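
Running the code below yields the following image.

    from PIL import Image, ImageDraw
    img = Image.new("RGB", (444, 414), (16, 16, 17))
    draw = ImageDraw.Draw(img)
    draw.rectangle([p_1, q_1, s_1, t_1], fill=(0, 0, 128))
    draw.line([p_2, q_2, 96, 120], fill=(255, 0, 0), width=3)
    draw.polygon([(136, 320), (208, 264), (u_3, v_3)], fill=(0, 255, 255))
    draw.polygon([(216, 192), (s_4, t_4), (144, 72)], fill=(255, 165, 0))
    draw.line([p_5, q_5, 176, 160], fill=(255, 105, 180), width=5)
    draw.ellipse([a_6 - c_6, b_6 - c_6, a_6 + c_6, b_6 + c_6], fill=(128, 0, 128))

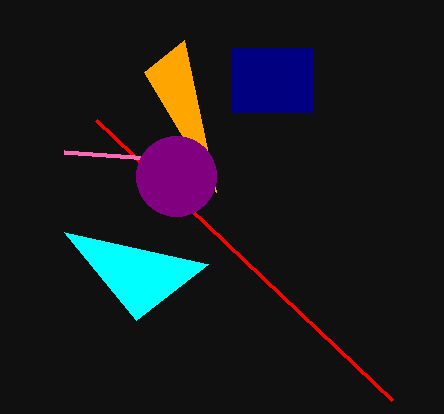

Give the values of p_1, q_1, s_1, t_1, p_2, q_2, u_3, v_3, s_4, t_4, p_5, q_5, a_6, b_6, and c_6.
p_1 = 232, q_1 = 48, s_1 = 312, t_1 = 112, p_2 = 392, q_2 = 400, u_3 = 64, v_3 = 232, s_4 = 184, t_4 = 40, p_5 = 64, q_5 = 152, a_6 = 176, b_6 = 176, c_6 = 40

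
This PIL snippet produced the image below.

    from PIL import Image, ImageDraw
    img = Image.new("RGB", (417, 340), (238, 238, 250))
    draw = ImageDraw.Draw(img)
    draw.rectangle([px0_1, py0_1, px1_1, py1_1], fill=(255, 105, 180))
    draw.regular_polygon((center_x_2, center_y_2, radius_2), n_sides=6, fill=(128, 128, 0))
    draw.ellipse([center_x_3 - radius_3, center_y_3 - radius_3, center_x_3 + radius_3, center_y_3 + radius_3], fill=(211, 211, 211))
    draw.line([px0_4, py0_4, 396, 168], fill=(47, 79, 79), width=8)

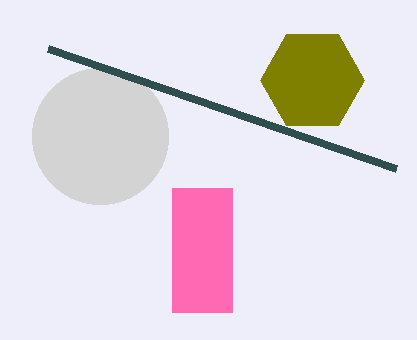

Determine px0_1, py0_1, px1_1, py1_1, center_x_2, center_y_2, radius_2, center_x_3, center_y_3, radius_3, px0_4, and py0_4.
px0_1 = 172, py0_1 = 188, px1_1 = 232, py1_1 = 312, center_x_2 = 312, center_y_2 = 80, radius_2 = 52, center_x_3 = 100, center_y_3 = 136, radius_3 = 68, px0_4 = 48, py0_4 = 48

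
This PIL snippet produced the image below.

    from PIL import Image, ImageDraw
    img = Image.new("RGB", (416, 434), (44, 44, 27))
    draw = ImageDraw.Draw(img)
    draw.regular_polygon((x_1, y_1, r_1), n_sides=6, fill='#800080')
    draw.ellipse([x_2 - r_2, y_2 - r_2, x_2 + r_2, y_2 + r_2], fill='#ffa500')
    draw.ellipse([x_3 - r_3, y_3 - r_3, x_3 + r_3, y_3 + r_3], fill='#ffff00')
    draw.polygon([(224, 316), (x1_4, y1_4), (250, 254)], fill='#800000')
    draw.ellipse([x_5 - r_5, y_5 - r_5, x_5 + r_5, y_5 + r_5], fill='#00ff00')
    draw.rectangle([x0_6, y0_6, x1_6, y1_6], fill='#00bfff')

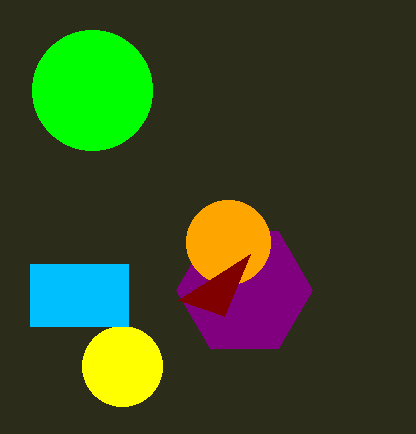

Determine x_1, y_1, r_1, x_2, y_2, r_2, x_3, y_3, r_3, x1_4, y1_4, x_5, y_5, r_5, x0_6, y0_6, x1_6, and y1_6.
x_1 = 244
y_1 = 290
r_1 = 68
x_2 = 228
y_2 = 242
r_2 = 42
x_3 = 122
y_3 = 366
r_3 = 40
x1_4 = 178
y1_4 = 300
x_5 = 92
y_5 = 90
r_5 = 60
x0_6 = 30
y0_6 = 264
x1_6 = 128
y1_6 = 326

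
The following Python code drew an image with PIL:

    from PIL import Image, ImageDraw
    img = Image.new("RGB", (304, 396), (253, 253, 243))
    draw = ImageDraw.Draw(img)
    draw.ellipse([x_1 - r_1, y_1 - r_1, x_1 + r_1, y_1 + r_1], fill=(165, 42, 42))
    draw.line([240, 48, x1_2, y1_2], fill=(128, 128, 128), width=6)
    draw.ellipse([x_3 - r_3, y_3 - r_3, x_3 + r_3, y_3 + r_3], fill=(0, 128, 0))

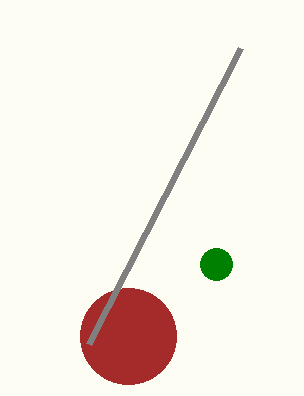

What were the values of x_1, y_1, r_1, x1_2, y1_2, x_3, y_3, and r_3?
x_1 = 128
y_1 = 336
r_1 = 48
x1_2 = 88
y1_2 = 344
x_3 = 216
y_3 = 264
r_3 = 16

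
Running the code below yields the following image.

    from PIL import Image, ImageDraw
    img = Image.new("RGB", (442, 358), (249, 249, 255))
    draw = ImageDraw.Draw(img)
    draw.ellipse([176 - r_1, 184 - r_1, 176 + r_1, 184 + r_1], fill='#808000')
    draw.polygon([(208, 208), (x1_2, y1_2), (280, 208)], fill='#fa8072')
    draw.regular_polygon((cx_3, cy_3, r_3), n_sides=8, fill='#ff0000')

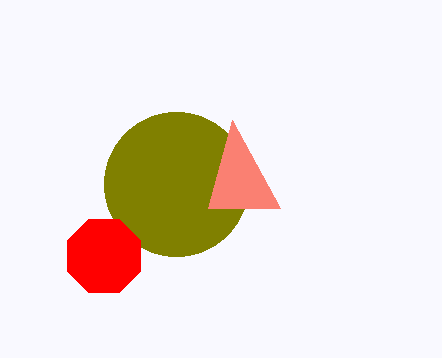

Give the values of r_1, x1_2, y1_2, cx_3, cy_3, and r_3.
r_1 = 72; x1_2 = 232; y1_2 = 120; cx_3 = 104; cy_3 = 256; r_3 = 40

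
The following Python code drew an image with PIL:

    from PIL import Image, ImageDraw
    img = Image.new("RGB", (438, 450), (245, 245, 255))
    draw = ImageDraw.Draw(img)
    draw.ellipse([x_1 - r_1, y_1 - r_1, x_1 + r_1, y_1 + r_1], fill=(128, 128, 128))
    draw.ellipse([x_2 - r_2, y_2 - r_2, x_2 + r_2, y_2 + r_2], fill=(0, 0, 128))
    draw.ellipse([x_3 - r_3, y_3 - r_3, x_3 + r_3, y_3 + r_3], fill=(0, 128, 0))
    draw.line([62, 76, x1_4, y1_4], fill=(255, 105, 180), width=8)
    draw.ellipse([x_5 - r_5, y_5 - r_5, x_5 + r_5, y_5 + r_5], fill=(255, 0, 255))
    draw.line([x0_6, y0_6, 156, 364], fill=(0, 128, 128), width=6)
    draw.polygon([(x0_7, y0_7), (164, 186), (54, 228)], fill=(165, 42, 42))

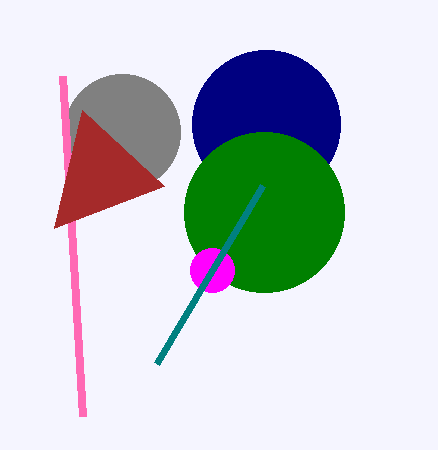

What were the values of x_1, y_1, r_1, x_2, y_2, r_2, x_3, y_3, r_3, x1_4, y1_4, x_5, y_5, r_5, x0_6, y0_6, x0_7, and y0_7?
x_1 = 122, y_1 = 132, r_1 = 58, x_2 = 266, y_2 = 124, r_2 = 74, x_3 = 264, y_3 = 212, r_3 = 80, x1_4 = 82, y1_4 = 416, x_5 = 212, y_5 = 270, r_5 = 22, x0_6 = 262, y0_6 = 186, x0_7 = 82, y0_7 = 110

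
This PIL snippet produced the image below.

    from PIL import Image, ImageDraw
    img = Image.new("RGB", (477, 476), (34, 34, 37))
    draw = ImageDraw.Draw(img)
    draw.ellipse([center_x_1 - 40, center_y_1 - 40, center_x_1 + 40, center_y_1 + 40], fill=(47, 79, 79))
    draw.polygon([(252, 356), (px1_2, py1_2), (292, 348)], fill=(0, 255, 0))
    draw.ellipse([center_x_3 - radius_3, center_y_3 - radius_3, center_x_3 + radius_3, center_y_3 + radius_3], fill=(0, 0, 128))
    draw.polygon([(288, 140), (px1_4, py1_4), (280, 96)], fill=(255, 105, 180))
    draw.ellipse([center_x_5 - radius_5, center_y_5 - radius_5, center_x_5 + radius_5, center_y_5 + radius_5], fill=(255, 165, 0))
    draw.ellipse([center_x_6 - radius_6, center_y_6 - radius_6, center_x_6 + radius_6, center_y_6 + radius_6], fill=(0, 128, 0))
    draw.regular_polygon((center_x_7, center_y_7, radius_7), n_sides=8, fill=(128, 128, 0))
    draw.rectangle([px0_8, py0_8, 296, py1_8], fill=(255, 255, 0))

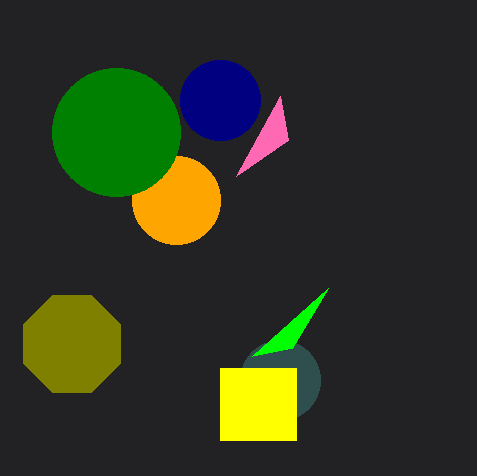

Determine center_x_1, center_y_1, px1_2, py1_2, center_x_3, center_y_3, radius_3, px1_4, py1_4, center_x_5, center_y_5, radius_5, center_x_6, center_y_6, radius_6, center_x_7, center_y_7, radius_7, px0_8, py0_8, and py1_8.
center_x_1 = 280, center_y_1 = 380, px1_2 = 328, py1_2 = 288, center_x_3 = 220, center_y_3 = 100, radius_3 = 40, px1_4 = 236, py1_4 = 176, center_x_5 = 176, center_y_5 = 200, radius_5 = 44, center_x_6 = 116, center_y_6 = 132, radius_6 = 64, center_x_7 = 72, center_y_7 = 344, radius_7 = 52, px0_8 = 220, py0_8 = 368, py1_8 = 440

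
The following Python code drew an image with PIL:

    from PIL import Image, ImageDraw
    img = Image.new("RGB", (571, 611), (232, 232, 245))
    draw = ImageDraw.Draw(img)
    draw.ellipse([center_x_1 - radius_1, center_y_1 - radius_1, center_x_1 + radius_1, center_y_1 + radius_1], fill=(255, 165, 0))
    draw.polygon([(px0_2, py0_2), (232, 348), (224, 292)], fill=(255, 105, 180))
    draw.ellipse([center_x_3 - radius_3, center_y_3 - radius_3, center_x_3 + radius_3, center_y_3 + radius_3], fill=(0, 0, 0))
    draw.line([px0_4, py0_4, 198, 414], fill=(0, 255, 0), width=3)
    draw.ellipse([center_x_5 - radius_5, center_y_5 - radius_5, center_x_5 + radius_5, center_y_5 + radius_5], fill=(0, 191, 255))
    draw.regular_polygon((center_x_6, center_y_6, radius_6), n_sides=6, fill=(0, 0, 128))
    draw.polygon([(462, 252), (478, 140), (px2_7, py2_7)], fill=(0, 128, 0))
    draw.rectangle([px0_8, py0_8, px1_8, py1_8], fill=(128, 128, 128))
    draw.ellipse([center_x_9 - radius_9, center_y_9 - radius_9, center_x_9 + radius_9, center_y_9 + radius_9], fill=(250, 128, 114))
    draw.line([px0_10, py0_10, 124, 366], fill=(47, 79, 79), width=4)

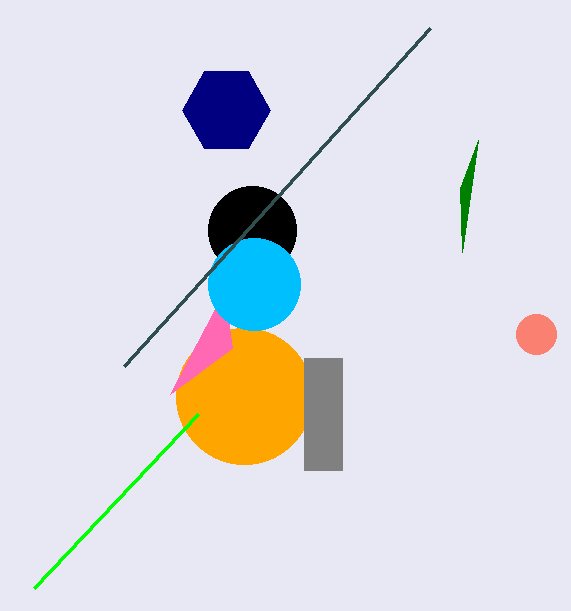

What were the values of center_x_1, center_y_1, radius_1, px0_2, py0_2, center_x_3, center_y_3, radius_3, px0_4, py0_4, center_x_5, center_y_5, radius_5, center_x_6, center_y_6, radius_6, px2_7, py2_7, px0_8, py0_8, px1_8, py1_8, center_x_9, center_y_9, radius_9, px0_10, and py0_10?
center_x_1 = 244, center_y_1 = 396, radius_1 = 68, px0_2 = 170, py0_2 = 394, center_x_3 = 252, center_y_3 = 230, radius_3 = 44, px0_4 = 34, py0_4 = 588, center_x_5 = 254, center_y_5 = 284, radius_5 = 46, center_x_6 = 226, center_y_6 = 110, radius_6 = 44, px2_7 = 460, py2_7 = 188, px0_8 = 304, py0_8 = 358, px1_8 = 342, py1_8 = 470, center_x_9 = 536, center_y_9 = 334, radius_9 = 20, px0_10 = 430, py0_10 = 28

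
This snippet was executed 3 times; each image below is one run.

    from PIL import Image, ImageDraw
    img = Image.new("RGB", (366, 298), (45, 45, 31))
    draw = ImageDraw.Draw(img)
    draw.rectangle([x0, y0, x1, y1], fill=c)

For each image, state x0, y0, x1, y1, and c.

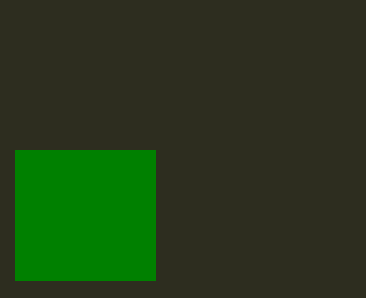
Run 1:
x0 = 15, y0 = 150, x1 = 155, y1 = 280, c = 'green'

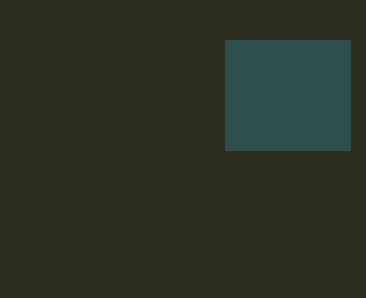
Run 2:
x0 = 225; y0 = 40; x1 = 350; y1 = 150; c = 'darkslategray'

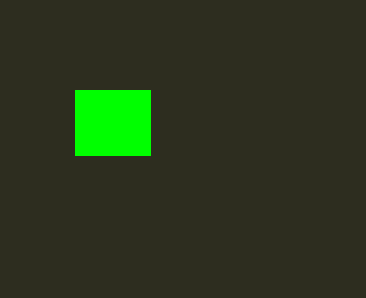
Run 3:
x0 = 75
y0 = 90
x1 = 150
y1 = 155
c = 'lime'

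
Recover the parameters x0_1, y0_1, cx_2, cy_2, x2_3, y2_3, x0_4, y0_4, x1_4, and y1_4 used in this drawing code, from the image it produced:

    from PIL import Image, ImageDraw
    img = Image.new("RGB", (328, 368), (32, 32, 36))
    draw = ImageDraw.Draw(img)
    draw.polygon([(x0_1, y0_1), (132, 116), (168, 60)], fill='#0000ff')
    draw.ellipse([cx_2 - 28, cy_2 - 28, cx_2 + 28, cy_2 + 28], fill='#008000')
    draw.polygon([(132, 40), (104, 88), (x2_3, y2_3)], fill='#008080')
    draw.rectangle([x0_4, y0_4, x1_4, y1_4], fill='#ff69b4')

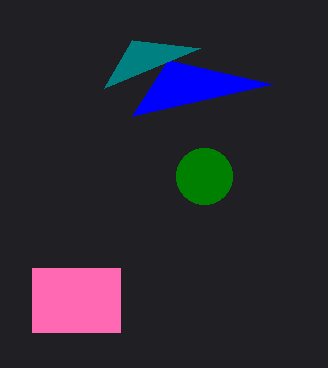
x0_1 = 272; y0_1 = 84; cx_2 = 204; cy_2 = 176; x2_3 = 200; y2_3 = 48; x0_4 = 32; y0_4 = 268; x1_4 = 120; y1_4 = 332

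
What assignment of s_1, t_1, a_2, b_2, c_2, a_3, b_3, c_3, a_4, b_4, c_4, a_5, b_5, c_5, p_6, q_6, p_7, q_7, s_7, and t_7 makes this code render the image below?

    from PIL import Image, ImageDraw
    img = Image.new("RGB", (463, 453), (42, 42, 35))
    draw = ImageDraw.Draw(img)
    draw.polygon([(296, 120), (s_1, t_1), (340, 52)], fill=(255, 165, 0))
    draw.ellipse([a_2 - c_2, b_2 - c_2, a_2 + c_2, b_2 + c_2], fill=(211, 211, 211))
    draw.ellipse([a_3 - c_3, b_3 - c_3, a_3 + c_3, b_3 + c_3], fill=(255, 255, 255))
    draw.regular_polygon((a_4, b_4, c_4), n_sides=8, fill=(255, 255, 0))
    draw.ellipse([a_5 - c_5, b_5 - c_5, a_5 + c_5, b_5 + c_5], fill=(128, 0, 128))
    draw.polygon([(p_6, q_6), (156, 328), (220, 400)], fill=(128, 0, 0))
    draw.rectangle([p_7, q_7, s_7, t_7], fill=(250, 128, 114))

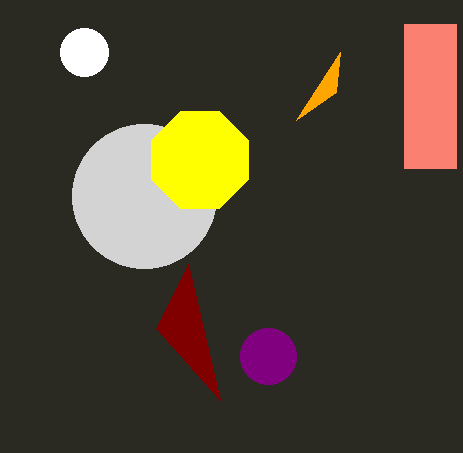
s_1 = 336, t_1 = 92, a_2 = 144, b_2 = 196, c_2 = 72, a_3 = 84, b_3 = 52, c_3 = 24, a_4 = 200, b_4 = 160, c_4 = 52, a_5 = 268, b_5 = 356, c_5 = 28, p_6 = 188, q_6 = 264, p_7 = 404, q_7 = 24, s_7 = 456, t_7 = 168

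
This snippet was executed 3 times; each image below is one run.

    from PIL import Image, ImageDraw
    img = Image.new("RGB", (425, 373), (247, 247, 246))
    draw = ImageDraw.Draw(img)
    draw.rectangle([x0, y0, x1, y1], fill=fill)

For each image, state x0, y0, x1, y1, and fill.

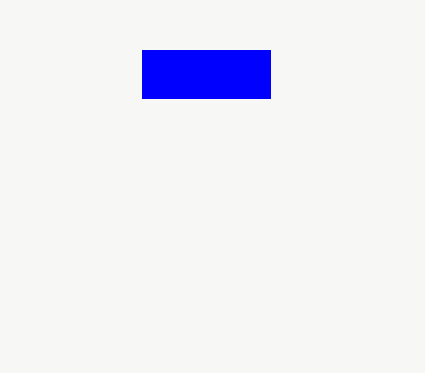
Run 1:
x0 = 142
y0 = 50
x1 = 270
y1 = 98
fill = 'blue'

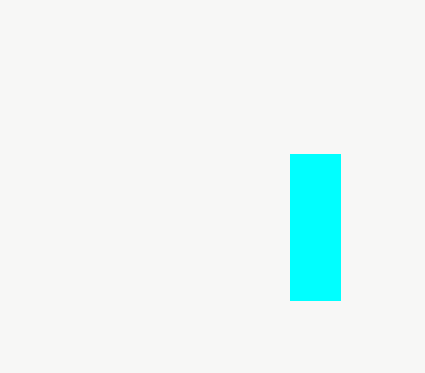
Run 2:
x0 = 290; y0 = 154; x1 = 340; y1 = 300; fill = 'cyan'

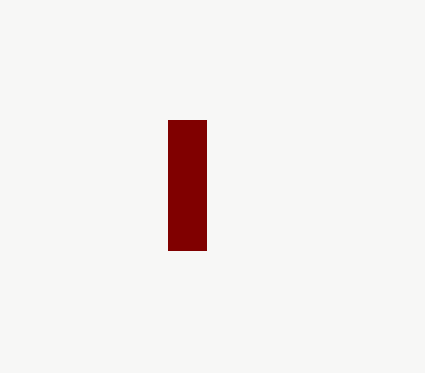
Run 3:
x0 = 168; y0 = 120; x1 = 206; y1 = 250; fill = 'maroon'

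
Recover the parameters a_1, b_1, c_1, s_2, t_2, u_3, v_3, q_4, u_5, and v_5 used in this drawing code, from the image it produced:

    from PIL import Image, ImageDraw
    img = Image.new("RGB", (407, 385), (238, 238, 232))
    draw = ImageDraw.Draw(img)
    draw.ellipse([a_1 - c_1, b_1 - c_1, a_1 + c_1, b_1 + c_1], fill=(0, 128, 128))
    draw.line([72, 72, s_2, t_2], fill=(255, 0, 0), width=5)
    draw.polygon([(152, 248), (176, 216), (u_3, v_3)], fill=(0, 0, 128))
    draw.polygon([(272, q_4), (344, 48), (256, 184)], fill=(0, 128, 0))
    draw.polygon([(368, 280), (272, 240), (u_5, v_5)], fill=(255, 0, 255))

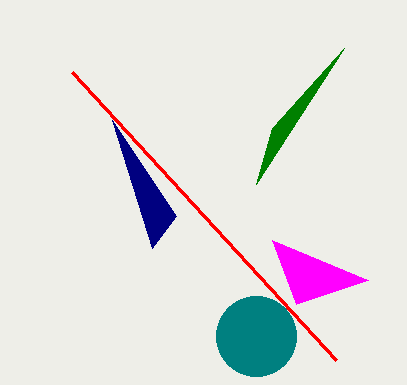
a_1 = 256
b_1 = 336
c_1 = 40
s_2 = 336
t_2 = 360
u_3 = 112
v_3 = 120
q_4 = 128
u_5 = 296
v_5 = 304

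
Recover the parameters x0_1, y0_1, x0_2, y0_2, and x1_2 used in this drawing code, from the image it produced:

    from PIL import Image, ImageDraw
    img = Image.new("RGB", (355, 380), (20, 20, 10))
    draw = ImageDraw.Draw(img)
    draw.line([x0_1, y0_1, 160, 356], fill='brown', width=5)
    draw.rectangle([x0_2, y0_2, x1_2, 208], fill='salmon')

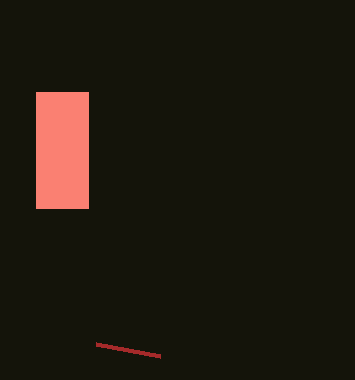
x0_1 = 96
y0_1 = 344
x0_2 = 36
y0_2 = 92
x1_2 = 88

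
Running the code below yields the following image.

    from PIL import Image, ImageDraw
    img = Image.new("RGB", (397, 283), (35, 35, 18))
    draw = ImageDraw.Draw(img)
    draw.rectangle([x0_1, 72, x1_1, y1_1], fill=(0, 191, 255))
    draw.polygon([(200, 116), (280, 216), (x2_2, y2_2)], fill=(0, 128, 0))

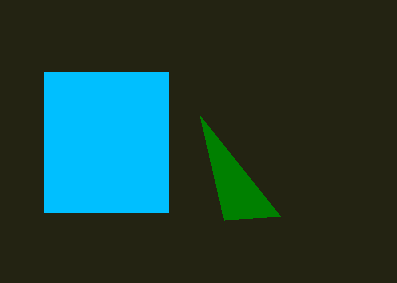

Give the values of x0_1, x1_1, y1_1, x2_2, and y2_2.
x0_1 = 44
x1_1 = 168
y1_1 = 212
x2_2 = 224
y2_2 = 220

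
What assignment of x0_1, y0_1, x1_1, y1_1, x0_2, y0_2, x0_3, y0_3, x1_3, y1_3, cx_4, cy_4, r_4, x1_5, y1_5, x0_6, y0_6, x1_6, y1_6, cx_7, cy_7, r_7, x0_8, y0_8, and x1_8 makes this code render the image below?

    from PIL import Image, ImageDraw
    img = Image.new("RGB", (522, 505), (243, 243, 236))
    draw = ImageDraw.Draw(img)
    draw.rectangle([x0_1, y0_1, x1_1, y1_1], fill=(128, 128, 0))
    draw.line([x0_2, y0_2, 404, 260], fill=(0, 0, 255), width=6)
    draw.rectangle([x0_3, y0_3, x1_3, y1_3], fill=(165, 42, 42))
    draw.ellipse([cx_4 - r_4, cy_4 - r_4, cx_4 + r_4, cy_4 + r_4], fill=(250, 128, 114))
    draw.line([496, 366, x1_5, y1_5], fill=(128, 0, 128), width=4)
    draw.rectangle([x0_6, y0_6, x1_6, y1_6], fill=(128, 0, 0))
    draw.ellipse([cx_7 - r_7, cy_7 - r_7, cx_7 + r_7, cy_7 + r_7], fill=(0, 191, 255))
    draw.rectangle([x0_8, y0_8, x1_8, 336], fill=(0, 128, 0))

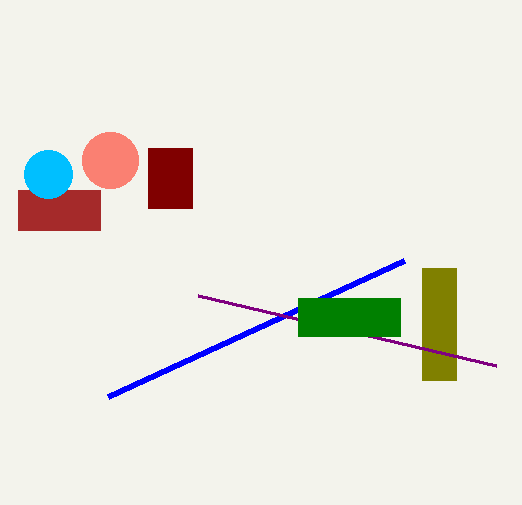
x0_1 = 422
y0_1 = 268
x1_1 = 456
y1_1 = 380
x0_2 = 108
y0_2 = 396
x0_3 = 18
y0_3 = 190
x1_3 = 100
y1_3 = 230
cx_4 = 110
cy_4 = 160
r_4 = 28
x1_5 = 198
y1_5 = 296
x0_6 = 148
y0_6 = 148
x1_6 = 192
y1_6 = 208
cx_7 = 48
cy_7 = 174
r_7 = 24
x0_8 = 298
y0_8 = 298
x1_8 = 400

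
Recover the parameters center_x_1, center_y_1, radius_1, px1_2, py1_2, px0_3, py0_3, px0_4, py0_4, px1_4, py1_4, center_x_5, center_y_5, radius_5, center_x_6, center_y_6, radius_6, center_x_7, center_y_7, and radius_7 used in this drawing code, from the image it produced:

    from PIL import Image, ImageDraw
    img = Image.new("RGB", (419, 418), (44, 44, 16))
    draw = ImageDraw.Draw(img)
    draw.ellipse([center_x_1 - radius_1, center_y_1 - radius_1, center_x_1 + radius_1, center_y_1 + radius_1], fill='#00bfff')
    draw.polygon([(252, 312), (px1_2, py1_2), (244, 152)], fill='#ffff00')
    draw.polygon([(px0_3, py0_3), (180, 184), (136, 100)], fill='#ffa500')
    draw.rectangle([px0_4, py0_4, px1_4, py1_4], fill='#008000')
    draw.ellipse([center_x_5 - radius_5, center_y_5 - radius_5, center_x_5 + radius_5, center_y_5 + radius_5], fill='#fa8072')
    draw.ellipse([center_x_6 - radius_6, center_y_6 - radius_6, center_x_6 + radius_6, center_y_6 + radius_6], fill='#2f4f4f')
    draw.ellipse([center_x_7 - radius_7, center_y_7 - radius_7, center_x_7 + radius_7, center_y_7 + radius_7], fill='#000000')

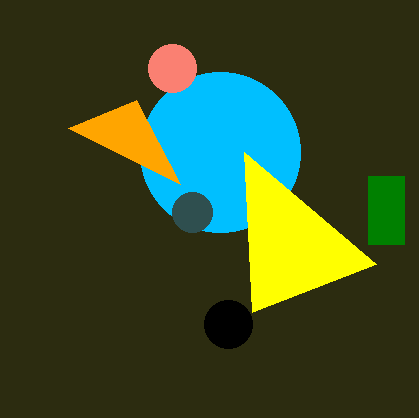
center_x_1 = 220; center_y_1 = 152; radius_1 = 80; px1_2 = 376; py1_2 = 264; px0_3 = 68; py0_3 = 128; px0_4 = 368; py0_4 = 176; px1_4 = 404; py1_4 = 244; center_x_5 = 172; center_y_5 = 68; radius_5 = 24; center_x_6 = 192; center_y_6 = 212; radius_6 = 20; center_x_7 = 228; center_y_7 = 324; radius_7 = 24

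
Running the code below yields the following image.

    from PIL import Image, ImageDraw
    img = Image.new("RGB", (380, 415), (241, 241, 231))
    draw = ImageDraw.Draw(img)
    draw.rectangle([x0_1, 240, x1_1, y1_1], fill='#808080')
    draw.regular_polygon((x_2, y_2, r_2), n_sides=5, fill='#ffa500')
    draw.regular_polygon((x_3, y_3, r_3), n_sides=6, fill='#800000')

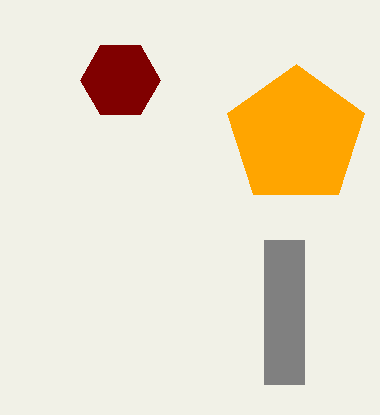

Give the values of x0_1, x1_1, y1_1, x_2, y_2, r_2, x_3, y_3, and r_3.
x0_1 = 264; x1_1 = 304; y1_1 = 384; x_2 = 296; y_2 = 136; r_2 = 72; x_3 = 120; y_3 = 80; r_3 = 40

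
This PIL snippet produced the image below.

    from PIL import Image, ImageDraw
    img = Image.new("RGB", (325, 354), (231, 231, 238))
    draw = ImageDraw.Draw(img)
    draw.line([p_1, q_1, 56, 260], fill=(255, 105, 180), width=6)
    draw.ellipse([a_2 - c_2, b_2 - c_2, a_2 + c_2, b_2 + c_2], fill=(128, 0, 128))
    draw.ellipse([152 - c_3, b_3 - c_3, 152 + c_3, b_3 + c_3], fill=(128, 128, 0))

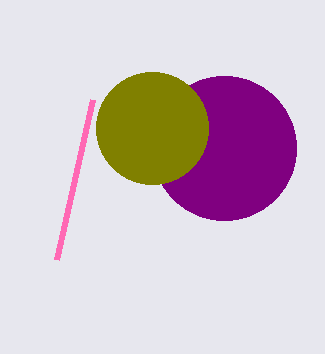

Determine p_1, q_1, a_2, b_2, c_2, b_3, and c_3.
p_1 = 92, q_1 = 100, a_2 = 224, b_2 = 148, c_2 = 72, b_3 = 128, c_3 = 56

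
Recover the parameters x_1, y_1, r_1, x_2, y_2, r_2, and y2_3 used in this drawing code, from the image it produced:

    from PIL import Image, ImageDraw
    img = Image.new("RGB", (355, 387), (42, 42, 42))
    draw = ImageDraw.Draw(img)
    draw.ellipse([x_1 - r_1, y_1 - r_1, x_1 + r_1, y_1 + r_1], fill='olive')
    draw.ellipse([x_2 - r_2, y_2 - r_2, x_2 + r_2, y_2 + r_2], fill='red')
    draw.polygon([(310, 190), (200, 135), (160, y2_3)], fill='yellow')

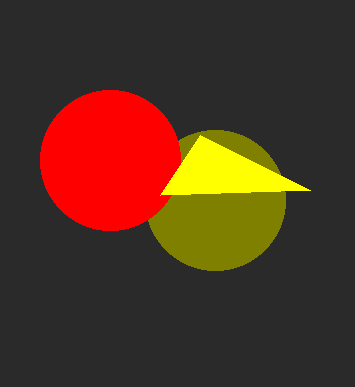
x_1 = 215, y_1 = 200, r_1 = 70, x_2 = 110, y_2 = 160, r_2 = 70, y2_3 = 195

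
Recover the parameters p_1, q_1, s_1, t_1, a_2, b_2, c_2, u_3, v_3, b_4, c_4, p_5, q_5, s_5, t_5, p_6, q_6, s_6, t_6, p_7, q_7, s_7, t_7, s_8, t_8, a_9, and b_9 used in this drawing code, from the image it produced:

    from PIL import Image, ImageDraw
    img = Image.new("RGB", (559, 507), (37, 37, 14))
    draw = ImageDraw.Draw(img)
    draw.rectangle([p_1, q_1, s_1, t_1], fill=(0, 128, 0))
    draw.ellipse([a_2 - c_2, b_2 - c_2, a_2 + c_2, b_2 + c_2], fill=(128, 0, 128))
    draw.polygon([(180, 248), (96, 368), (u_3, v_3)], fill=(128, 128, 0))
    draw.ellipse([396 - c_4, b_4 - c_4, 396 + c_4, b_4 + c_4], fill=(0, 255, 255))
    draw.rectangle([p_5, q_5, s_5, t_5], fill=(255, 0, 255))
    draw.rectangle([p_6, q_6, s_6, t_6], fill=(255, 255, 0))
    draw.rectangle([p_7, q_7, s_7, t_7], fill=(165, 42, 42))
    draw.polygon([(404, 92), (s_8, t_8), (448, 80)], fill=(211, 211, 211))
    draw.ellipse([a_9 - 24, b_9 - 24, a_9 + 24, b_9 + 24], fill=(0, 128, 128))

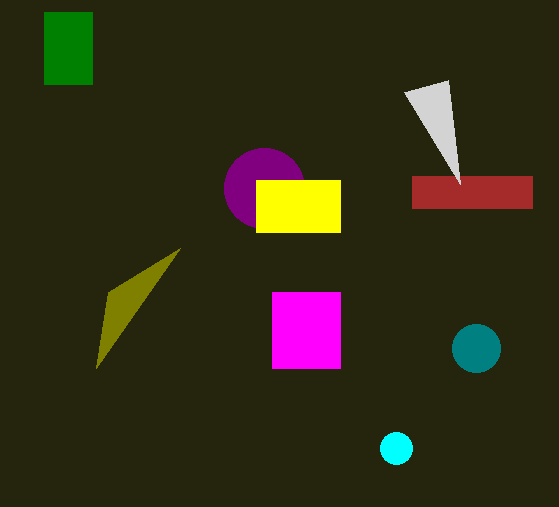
p_1 = 44; q_1 = 12; s_1 = 92; t_1 = 84; a_2 = 264; b_2 = 188; c_2 = 40; u_3 = 108; v_3 = 292; b_4 = 448; c_4 = 16; p_5 = 272; q_5 = 292; s_5 = 340; t_5 = 368; p_6 = 256; q_6 = 180; s_6 = 340; t_6 = 232; p_7 = 412; q_7 = 176; s_7 = 532; t_7 = 208; s_8 = 460; t_8 = 184; a_9 = 476; b_9 = 348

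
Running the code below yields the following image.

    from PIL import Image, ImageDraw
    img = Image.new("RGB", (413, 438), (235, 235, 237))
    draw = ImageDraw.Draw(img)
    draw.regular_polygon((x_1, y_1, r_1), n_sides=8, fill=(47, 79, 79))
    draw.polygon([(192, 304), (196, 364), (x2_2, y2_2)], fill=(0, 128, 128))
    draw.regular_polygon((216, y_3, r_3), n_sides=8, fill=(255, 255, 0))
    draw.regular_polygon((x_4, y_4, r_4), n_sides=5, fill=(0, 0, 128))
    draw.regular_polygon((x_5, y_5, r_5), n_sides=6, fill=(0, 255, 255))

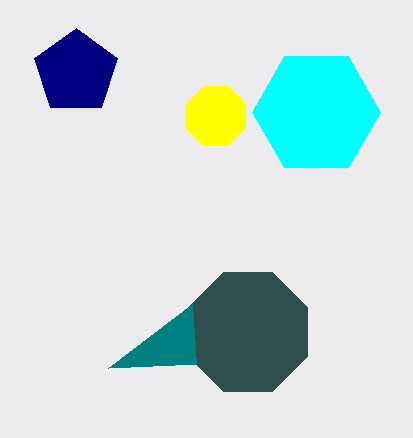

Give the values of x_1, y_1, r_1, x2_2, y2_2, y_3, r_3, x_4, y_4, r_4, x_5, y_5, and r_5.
x_1 = 248, y_1 = 332, r_1 = 64, x2_2 = 108, y2_2 = 368, y_3 = 116, r_3 = 32, x_4 = 76, y_4 = 72, r_4 = 44, x_5 = 316, y_5 = 112, r_5 = 64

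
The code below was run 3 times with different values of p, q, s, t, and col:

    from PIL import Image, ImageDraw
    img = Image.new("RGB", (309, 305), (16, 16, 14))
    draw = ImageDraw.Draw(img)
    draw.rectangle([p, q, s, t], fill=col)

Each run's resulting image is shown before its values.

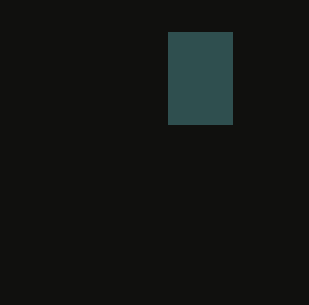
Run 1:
p = 168
q = 32
s = 232
t = 124
col = 'darkslategray'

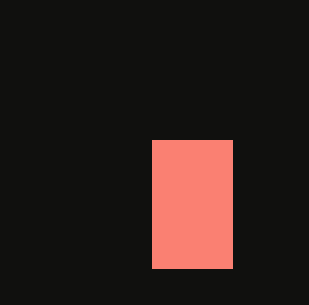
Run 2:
p = 152; q = 140; s = 232; t = 268; col = 'salmon'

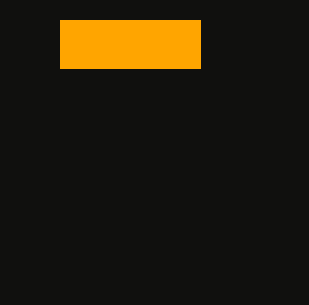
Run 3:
p = 60, q = 20, s = 200, t = 68, col = 'orange'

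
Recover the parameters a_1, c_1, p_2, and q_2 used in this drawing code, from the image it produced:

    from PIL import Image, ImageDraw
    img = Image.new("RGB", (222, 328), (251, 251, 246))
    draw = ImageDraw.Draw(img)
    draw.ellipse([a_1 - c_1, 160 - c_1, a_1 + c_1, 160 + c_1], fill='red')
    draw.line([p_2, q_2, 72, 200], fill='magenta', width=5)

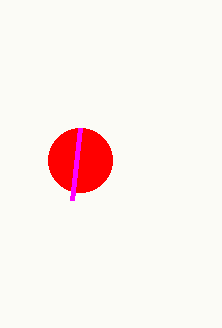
a_1 = 80; c_1 = 32; p_2 = 80; q_2 = 128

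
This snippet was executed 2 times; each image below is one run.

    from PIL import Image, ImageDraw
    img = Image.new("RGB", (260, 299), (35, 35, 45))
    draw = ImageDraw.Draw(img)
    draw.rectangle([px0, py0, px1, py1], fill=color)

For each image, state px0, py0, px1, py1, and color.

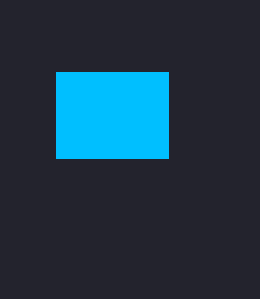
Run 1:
px0 = 56; py0 = 72; px1 = 168; py1 = 158; color = 'deepskyblue'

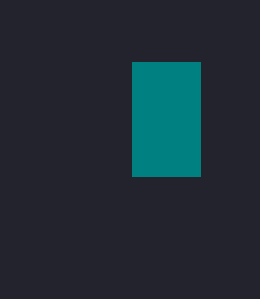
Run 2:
px0 = 132
py0 = 62
px1 = 200
py1 = 176
color = 'teal'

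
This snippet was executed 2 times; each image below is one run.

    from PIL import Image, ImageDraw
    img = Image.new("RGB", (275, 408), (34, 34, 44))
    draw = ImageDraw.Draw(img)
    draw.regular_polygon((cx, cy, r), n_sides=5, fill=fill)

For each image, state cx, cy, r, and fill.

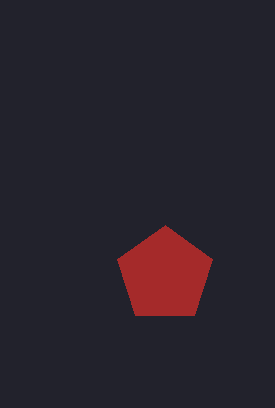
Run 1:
cx = 165; cy = 275; r = 50; fill = 'brown'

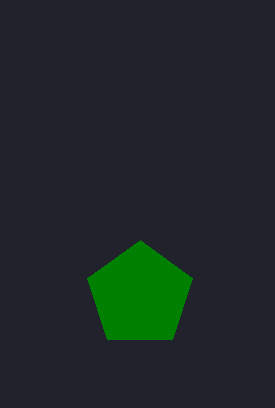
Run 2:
cx = 140, cy = 295, r = 55, fill = 'green'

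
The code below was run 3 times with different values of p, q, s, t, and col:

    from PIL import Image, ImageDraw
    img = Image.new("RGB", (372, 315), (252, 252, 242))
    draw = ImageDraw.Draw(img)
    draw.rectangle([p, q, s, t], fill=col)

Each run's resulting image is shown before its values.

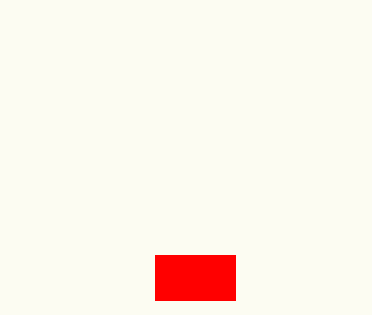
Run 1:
p = 155
q = 255
s = 235
t = 300
col = 'red'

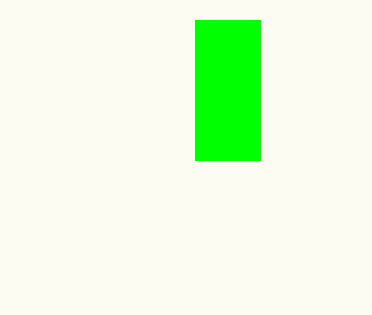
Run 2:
p = 195; q = 20; s = 260; t = 160; col = 'lime'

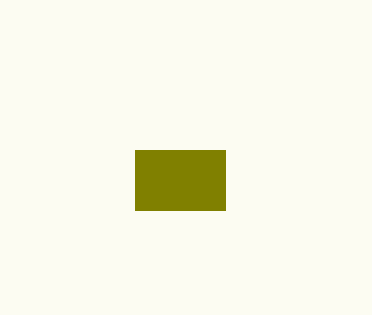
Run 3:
p = 135, q = 150, s = 225, t = 210, col = 'olive'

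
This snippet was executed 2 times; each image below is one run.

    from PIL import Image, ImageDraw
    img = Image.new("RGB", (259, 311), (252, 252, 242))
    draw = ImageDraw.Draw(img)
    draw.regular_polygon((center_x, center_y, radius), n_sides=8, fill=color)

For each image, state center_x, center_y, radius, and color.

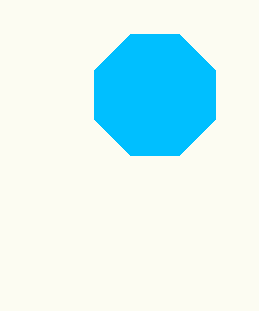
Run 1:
center_x = 155
center_y = 95
radius = 65
color = 'deepskyblue'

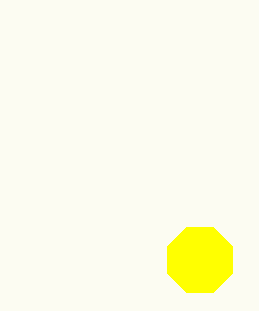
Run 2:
center_x = 200
center_y = 260
radius = 35
color = 'yellow'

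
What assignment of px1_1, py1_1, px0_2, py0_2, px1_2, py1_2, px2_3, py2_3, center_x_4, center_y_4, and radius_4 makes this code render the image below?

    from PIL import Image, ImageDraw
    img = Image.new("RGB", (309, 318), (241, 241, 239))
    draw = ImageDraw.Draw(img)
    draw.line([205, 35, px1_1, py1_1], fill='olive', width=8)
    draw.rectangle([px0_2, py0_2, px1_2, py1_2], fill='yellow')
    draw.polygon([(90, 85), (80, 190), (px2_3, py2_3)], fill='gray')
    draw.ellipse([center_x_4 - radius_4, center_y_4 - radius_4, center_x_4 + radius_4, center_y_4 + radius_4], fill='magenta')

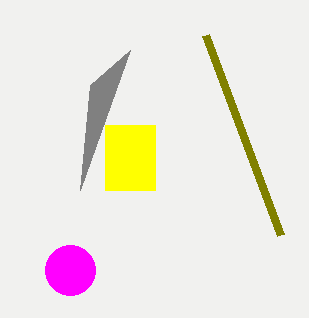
px1_1 = 280
py1_1 = 235
px0_2 = 105
py0_2 = 125
px1_2 = 155
py1_2 = 190
px2_3 = 130
py2_3 = 50
center_x_4 = 70
center_y_4 = 270
radius_4 = 25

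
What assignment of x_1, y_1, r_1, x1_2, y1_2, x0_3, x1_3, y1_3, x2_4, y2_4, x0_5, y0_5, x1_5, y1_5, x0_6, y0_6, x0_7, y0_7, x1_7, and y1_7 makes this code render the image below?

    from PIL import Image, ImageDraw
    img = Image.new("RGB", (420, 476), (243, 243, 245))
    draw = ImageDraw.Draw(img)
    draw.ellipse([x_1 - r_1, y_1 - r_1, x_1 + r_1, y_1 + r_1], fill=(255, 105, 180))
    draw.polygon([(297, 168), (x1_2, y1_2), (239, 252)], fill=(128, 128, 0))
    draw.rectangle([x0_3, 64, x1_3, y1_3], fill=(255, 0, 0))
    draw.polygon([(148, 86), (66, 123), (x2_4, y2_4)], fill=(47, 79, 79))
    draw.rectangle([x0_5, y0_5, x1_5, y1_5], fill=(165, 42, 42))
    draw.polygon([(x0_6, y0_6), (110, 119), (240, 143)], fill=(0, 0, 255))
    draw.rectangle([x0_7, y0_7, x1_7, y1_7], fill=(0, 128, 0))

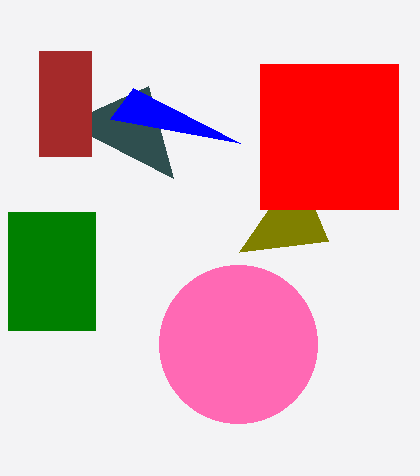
x_1 = 238, y_1 = 344, r_1 = 79, x1_2 = 328, y1_2 = 241, x0_3 = 260, x1_3 = 398, y1_3 = 209, x2_4 = 173, y2_4 = 178, x0_5 = 39, y0_5 = 51, x1_5 = 91, y1_5 = 156, x0_6 = 133, y0_6 = 88, x0_7 = 8, y0_7 = 212, x1_7 = 95, y1_7 = 330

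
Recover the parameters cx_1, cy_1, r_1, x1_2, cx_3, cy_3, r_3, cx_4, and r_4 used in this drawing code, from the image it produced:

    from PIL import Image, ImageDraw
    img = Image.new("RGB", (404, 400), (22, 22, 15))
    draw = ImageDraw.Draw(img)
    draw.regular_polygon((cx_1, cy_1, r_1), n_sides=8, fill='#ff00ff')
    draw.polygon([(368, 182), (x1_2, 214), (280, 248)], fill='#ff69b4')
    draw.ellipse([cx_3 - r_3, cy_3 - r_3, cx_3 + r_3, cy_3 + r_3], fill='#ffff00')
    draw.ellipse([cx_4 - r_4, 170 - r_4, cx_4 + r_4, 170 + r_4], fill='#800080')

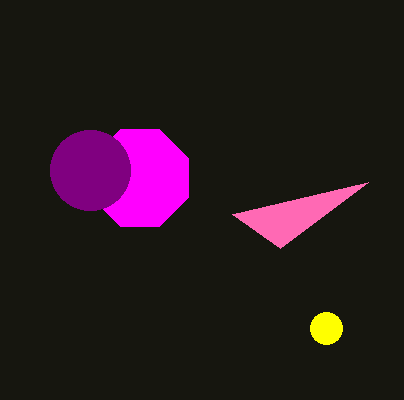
cx_1 = 140, cy_1 = 178, r_1 = 52, x1_2 = 232, cx_3 = 326, cy_3 = 328, r_3 = 16, cx_4 = 90, r_4 = 40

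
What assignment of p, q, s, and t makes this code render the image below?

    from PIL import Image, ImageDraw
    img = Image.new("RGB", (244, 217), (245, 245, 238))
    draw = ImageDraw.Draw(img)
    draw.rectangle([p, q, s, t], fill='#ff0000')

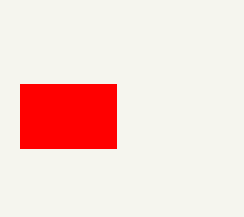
p = 20
q = 84
s = 116
t = 148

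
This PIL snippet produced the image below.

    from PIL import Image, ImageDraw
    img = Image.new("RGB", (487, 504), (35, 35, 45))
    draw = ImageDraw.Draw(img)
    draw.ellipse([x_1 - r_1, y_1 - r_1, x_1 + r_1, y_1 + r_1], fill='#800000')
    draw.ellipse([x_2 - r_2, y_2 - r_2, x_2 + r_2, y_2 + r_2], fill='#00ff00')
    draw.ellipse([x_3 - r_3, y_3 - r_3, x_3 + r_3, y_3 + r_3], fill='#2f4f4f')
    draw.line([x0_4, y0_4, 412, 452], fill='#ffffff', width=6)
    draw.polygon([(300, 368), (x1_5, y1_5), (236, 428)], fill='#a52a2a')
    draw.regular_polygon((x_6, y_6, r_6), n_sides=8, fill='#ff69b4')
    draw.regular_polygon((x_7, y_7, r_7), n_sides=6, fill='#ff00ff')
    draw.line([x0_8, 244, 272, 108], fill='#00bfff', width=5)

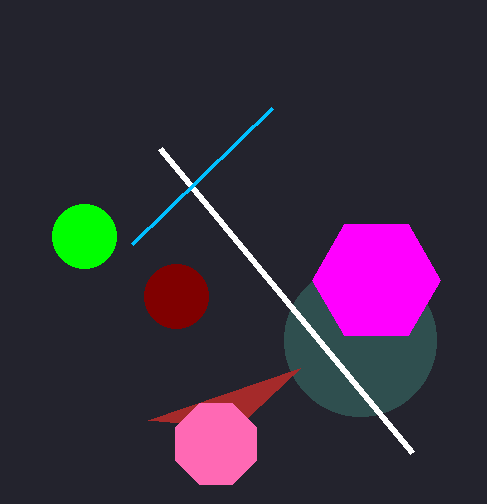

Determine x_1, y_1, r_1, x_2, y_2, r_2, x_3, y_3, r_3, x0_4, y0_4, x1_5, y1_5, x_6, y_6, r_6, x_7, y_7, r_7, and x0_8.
x_1 = 176; y_1 = 296; r_1 = 32; x_2 = 84; y_2 = 236; r_2 = 32; x_3 = 360; y_3 = 340; r_3 = 76; x0_4 = 160; y0_4 = 148; x1_5 = 148; y1_5 = 420; x_6 = 216; y_6 = 444; r_6 = 44; x_7 = 376; y_7 = 280; r_7 = 64; x0_8 = 132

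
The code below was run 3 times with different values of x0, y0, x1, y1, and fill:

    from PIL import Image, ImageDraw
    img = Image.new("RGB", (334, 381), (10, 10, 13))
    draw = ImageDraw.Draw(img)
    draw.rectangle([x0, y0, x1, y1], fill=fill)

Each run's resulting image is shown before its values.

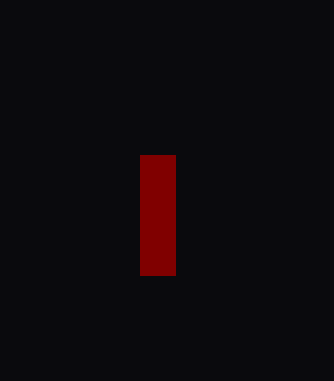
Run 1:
x0 = 140, y0 = 155, x1 = 175, y1 = 275, fill = 'maroon'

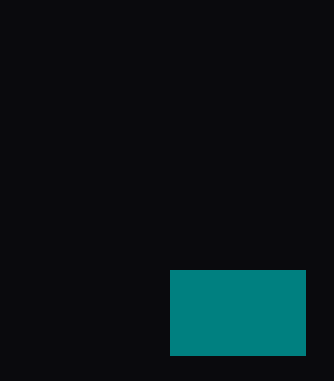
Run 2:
x0 = 170
y0 = 270
x1 = 305
y1 = 355
fill = 'teal'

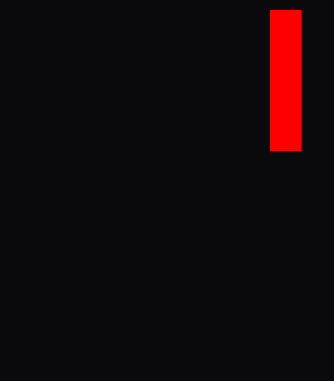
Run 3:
x0 = 270; y0 = 10; x1 = 300; y1 = 150; fill = 'red'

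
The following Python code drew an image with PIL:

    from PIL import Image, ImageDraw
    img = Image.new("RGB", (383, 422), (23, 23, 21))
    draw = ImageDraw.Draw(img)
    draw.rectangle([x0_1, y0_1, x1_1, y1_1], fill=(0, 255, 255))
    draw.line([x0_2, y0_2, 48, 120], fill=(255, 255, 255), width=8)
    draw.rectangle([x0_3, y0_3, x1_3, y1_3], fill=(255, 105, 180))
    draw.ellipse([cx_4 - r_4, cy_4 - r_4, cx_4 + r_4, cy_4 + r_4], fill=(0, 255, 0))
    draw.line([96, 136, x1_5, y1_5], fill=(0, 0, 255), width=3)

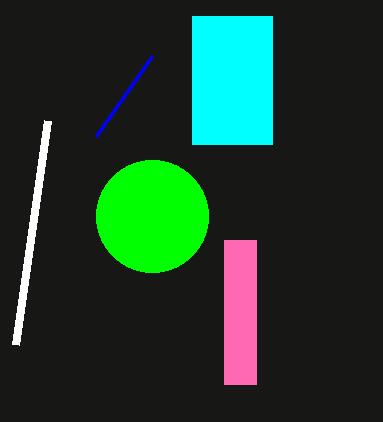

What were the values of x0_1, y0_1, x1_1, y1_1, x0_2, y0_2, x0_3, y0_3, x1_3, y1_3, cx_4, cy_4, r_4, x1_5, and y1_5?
x0_1 = 192
y0_1 = 16
x1_1 = 272
y1_1 = 144
x0_2 = 16
y0_2 = 344
x0_3 = 224
y0_3 = 240
x1_3 = 256
y1_3 = 384
cx_4 = 152
cy_4 = 216
r_4 = 56
x1_5 = 152
y1_5 = 56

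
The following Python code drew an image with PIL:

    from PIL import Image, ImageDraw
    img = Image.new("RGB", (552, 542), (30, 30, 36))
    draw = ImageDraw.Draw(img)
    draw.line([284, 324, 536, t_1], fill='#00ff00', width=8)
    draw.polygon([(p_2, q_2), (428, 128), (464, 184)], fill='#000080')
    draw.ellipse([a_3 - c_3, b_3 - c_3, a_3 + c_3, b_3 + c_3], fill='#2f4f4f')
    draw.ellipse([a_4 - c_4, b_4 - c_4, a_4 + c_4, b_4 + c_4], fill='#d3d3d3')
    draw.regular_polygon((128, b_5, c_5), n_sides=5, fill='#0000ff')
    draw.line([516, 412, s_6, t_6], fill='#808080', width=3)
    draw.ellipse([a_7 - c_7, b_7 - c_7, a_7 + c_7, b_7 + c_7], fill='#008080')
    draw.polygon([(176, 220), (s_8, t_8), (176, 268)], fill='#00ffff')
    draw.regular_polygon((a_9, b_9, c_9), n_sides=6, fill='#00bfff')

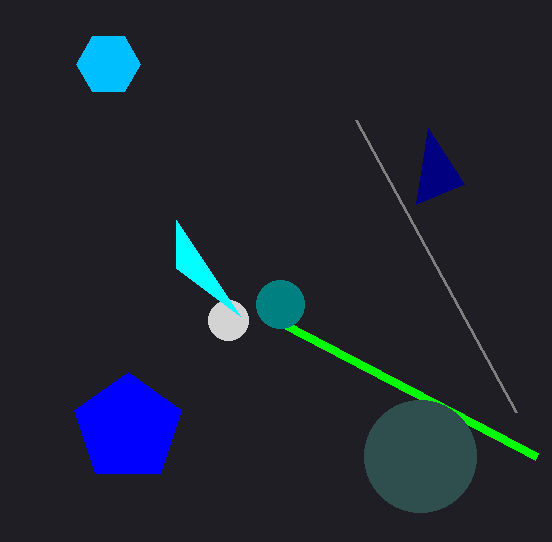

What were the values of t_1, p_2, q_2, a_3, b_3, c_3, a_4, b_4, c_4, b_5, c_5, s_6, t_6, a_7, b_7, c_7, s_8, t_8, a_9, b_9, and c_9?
t_1 = 456
p_2 = 416
q_2 = 204
a_3 = 420
b_3 = 456
c_3 = 56
a_4 = 228
b_4 = 320
c_4 = 20
b_5 = 428
c_5 = 56
s_6 = 356
t_6 = 120
a_7 = 280
b_7 = 304
c_7 = 24
s_8 = 240
t_8 = 316
a_9 = 108
b_9 = 64
c_9 = 32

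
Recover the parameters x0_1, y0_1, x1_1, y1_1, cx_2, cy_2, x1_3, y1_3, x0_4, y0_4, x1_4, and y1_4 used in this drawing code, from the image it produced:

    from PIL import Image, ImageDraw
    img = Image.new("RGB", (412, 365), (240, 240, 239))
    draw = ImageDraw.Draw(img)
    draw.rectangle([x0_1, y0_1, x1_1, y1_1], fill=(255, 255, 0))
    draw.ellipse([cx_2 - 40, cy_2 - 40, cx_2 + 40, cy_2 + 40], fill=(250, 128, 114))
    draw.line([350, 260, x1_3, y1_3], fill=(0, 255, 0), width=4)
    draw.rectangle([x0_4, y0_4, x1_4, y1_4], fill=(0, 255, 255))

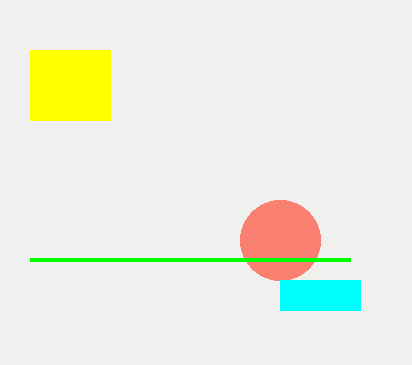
x0_1 = 30; y0_1 = 50; x1_1 = 110; y1_1 = 120; cx_2 = 280; cy_2 = 240; x1_3 = 30; y1_3 = 260; x0_4 = 280; y0_4 = 280; x1_4 = 360; y1_4 = 310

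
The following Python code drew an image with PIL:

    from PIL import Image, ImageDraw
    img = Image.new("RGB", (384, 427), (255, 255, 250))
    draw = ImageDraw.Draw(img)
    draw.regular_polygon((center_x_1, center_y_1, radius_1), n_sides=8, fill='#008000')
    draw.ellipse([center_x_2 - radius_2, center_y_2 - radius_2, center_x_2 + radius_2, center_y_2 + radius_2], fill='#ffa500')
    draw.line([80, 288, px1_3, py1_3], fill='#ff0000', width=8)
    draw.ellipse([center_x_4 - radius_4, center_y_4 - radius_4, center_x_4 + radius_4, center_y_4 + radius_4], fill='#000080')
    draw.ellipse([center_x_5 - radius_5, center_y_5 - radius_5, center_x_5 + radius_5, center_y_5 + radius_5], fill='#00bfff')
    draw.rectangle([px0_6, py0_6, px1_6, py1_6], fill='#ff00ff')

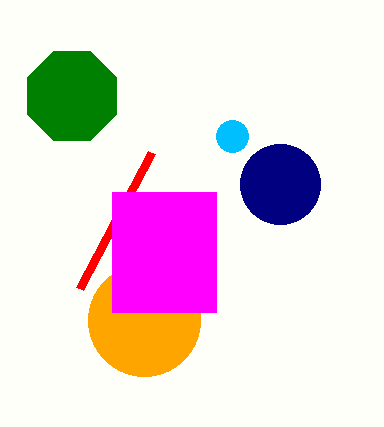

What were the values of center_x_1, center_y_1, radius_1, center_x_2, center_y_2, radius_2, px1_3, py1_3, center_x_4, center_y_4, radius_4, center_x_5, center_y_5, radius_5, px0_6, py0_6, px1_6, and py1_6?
center_x_1 = 72, center_y_1 = 96, radius_1 = 48, center_x_2 = 144, center_y_2 = 320, radius_2 = 56, px1_3 = 152, py1_3 = 152, center_x_4 = 280, center_y_4 = 184, radius_4 = 40, center_x_5 = 232, center_y_5 = 136, radius_5 = 16, px0_6 = 112, py0_6 = 192, px1_6 = 216, py1_6 = 312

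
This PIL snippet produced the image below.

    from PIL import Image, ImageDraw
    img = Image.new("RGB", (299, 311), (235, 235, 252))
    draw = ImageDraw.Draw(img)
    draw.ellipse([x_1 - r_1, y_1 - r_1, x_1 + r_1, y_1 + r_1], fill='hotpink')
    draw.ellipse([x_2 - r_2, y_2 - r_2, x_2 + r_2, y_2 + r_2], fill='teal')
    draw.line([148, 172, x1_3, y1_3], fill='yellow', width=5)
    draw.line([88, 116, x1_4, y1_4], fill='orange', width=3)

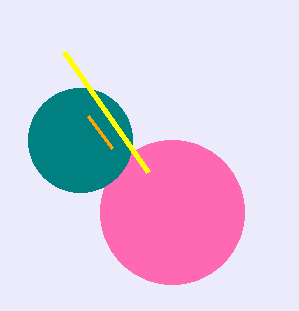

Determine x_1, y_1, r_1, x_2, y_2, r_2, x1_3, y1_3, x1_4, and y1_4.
x_1 = 172; y_1 = 212; r_1 = 72; x_2 = 80; y_2 = 140; r_2 = 52; x1_3 = 64; y1_3 = 52; x1_4 = 112; y1_4 = 148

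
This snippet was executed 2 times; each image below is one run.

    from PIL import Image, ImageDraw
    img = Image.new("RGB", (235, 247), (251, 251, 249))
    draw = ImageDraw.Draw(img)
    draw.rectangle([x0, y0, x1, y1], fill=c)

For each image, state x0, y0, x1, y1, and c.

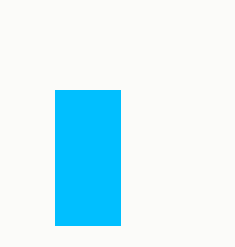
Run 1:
x0 = 55, y0 = 90, x1 = 120, y1 = 225, c = 'deepskyblue'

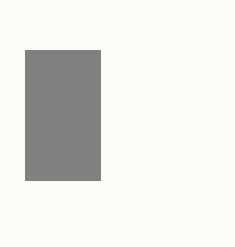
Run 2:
x0 = 25, y0 = 50, x1 = 100, y1 = 180, c = 'gray'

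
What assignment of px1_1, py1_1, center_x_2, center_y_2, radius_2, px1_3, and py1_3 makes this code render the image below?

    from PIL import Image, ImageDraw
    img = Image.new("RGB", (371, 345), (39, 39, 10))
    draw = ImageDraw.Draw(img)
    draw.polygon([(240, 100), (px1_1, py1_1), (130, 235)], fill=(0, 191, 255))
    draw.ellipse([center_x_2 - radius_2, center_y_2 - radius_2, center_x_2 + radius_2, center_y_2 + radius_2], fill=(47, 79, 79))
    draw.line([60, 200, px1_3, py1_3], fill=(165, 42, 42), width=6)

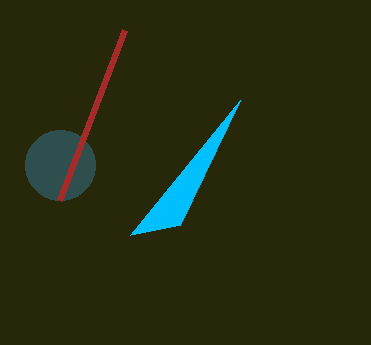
px1_1 = 180, py1_1 = 225, center_x_2 = 60, center_y_2 = 165, radius_2 = 35, px1_3 = 125, py1_3 = 30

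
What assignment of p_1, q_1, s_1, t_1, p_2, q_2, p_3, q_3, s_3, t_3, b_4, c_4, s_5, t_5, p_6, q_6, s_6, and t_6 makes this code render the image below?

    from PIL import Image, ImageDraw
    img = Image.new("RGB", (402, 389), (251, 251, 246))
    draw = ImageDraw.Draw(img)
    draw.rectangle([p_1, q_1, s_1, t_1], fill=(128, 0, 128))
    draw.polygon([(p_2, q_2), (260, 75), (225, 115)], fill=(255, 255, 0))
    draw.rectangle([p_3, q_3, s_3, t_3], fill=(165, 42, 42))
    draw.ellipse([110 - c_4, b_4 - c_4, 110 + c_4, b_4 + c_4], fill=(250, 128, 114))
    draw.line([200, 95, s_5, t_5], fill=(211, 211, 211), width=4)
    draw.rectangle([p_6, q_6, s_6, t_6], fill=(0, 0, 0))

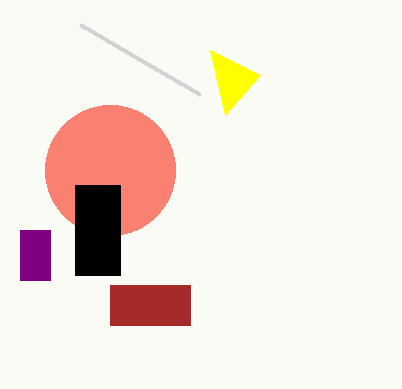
p_1 = 20, q_1 = 230, s_1 = 50, t_1 = 280, p_2 = 210, q_2 = 50, p_3 = 110, q_3 = 285, s_3 = 190, t_3 = 325, b_4 = 170, c_4 = 65, s_5 = 80, t_5 = 25, p_6 = 75, q_6 = 185, s_6 = 120, t_6 = 275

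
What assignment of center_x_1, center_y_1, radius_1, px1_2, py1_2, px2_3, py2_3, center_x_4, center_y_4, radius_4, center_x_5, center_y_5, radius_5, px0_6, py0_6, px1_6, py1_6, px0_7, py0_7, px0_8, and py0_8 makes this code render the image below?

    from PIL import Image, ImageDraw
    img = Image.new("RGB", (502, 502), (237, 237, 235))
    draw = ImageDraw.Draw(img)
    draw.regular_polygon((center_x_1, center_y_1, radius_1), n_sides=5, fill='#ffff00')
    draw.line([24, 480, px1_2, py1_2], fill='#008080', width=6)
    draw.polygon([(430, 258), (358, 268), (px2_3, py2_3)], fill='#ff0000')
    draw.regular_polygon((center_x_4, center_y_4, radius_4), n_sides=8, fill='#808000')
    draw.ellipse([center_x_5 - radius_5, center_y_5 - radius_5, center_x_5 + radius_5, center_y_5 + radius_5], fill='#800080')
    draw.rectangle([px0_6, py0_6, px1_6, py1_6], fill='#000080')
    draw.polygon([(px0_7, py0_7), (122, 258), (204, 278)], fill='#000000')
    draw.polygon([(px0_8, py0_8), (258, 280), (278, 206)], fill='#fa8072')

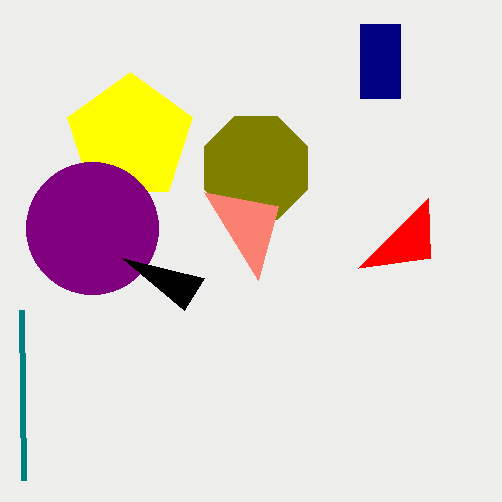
center_x_1 = 130
center_y_1 = 138
radius_1 = 66
px1_2 = 22
py1_2 = 310
px2_3 = 428
py2_3 = 198
center_x_4 = 256
center_y_4 = 168
radius_4 = 56
center_x_5 = 92
center_y_5 = 228
radius_5 = 66
px0_6 = 360
py0_6 = 24
px1_6 = 400
py1_6 = 98
px0_7 = 184
py0_7 = 310
px0_8 = 204
py0_8 = 192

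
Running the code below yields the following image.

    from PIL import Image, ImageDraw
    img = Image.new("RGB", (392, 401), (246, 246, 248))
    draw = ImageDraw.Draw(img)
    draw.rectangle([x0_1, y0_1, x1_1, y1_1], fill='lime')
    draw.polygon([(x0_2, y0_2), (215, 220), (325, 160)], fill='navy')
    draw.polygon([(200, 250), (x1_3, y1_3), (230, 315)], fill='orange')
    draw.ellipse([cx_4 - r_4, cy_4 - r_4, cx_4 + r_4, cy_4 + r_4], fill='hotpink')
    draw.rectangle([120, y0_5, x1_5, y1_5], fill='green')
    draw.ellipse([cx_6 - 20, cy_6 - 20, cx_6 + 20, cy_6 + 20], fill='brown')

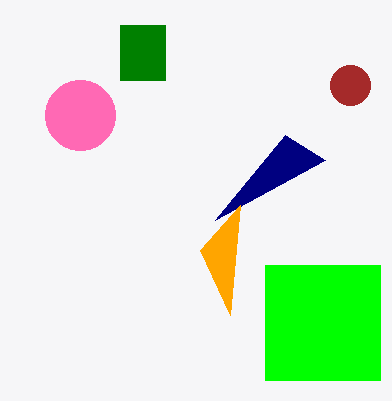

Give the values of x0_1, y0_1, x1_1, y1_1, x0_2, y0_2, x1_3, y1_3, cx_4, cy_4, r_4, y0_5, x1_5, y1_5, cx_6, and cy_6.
x0_1 = 265, y0_1 = 265, x1_1 = 380, y1_1 = 380, x0_2 = 285, y0_2 = 135, x1_3 = 240, y1_3 = 205, cx_4 = 80, cy_4 = 115, r_4 = 35, y0_5 = 25, x1_5 = 165, y1_5 = 80, cx_6 = 350, cy_6 = 85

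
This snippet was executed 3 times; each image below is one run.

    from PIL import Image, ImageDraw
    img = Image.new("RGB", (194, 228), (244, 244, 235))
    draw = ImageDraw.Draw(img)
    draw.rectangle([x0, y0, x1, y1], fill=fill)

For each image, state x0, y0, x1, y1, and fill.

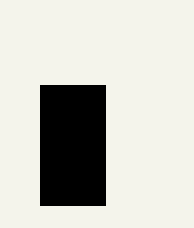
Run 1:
x0 = 40, y0 = 85, x1 = 105, y1 = 205, fill = 'black'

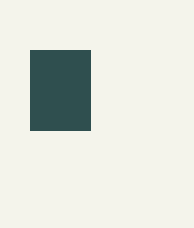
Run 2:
x0 = 30, y0 = 50, x1 = 90, y1 = 130, fill = 'darkslategray'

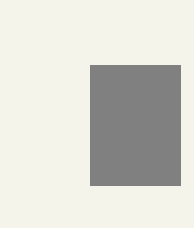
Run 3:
x0 = 90
y0 = 65
x1 = 180
y1 = 185
fill = 'gray'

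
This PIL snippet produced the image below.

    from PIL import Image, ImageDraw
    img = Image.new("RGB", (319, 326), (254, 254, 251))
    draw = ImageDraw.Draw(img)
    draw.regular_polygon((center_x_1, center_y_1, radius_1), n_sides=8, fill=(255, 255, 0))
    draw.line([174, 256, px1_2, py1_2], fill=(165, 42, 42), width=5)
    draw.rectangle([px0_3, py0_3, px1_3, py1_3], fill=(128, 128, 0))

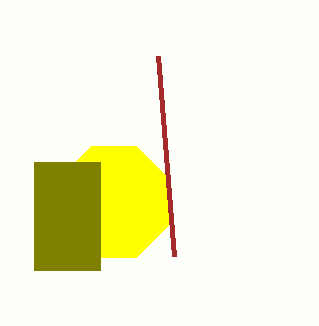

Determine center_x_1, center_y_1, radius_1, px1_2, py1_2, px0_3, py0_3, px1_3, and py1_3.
center_x_1 = 114, center_y_1 = 202, radius_1 = 60, px1_2 = 158, py1_2 = 56, px0_3 = 34, py0_3 = 162, px1_3 = 100, py1_3 = 270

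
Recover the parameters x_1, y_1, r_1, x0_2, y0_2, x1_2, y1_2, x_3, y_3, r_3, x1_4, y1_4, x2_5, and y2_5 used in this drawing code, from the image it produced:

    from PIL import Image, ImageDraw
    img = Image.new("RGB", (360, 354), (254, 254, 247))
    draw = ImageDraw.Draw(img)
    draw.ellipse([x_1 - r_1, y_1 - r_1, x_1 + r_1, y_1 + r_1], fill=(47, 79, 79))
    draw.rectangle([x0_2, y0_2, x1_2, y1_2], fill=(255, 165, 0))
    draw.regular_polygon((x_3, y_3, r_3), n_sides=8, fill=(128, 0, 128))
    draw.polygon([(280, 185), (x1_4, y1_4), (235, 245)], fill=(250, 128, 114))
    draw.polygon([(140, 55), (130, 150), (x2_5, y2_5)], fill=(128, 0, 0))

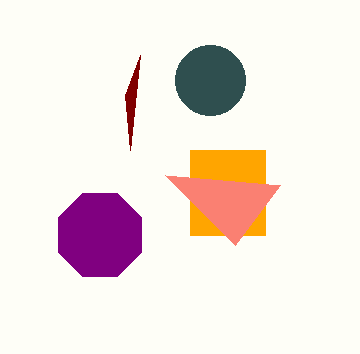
x_1 = 210; y_1 = 80; r_1 = 35; x0_2 = 190; y0_2 = 150; x1_2 = 265; y1_2 = 235; x_3 = 100; y_3 = 235; r_3 = 45; x1_4 = 165; y1_4 = 175; x2_5 = 125; y2_5 = 95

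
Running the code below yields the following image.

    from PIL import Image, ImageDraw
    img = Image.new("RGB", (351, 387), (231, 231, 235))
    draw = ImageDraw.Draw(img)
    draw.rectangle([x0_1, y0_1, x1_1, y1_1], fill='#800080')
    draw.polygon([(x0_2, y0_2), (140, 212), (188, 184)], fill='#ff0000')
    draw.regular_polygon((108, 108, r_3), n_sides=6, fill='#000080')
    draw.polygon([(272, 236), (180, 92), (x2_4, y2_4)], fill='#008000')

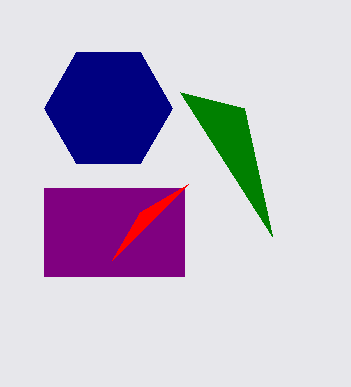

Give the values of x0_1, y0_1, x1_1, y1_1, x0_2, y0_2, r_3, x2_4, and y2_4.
x0_1 = 44, y0_1 = 188, x1_1 = 184, y1_1 = 276, x0_2 = 112, y0_2 = 260, r_3 = 64, x2_4 = 244, y2_4 = 108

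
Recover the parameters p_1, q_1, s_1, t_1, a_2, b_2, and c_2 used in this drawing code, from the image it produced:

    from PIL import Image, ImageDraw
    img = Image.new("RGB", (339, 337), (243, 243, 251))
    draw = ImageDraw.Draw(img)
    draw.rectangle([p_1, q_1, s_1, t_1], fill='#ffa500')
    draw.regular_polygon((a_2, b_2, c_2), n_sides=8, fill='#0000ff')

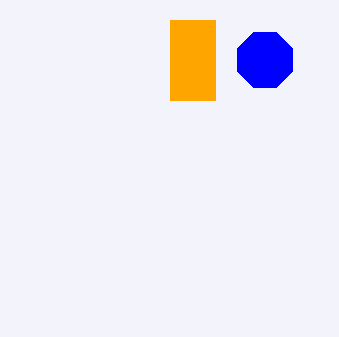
p_1 = 170
q_1 = 20
s_1 = 215
t_1 = 100
a_2 = 265
b_2 = 60
c_2 = 30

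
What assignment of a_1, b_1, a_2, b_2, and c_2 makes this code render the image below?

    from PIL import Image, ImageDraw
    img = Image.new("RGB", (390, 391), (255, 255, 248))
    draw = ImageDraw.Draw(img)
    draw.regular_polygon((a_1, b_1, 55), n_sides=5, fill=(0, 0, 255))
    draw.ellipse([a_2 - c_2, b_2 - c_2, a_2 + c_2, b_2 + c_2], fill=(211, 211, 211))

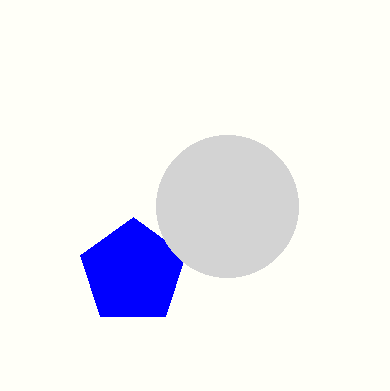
a_1 = 133
b_1 = 272
a_2 = 227
b_2 = 206
c_2 = 71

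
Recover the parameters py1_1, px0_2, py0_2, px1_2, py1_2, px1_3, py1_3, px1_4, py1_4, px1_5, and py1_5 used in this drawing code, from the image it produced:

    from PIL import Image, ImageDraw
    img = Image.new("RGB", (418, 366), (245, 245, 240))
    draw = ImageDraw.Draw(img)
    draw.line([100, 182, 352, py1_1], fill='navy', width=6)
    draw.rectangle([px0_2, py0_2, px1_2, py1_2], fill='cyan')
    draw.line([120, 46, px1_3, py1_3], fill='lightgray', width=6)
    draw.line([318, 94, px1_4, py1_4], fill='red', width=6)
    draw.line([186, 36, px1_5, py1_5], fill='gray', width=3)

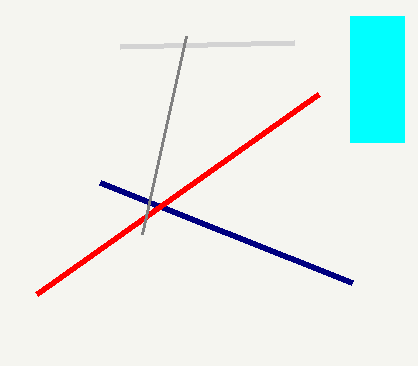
py1_1 = 282
px0_2 = 350
py0_2 = 16
px1_2 = 404
py1_2 = 142
px1_3 = 294
py1_3 = 42
px1_4 = 36
py1_4 = 294
px1_5 = 142
py1_5 = 234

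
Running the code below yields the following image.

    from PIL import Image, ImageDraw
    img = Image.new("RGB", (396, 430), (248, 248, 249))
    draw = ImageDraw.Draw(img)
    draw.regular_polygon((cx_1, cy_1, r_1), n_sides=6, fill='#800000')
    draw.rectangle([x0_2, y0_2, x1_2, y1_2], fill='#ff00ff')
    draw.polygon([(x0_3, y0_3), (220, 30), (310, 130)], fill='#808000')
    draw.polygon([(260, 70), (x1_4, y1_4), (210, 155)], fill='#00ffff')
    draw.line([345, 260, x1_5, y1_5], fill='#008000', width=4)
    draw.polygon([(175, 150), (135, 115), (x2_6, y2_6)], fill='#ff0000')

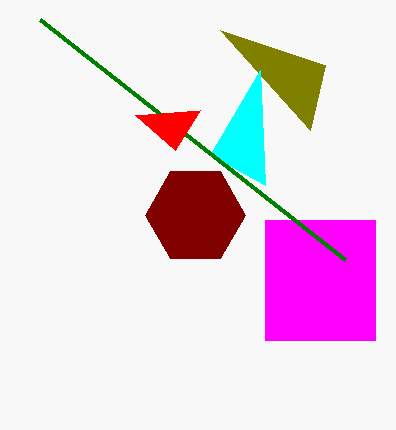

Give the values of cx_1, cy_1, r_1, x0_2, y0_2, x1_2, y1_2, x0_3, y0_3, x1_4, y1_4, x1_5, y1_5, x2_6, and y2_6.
cx_1 = 195
cy_1 = 215
r_1 = 50
x0_2 = 265
y0_2 = 220
x1_2 = 375
y1_2 = 340
x0_3 = 325
y0_3 = 65
x1_4 = 265
y1_4 = 185
x1_5 = 40
y1_5 = 20
x2_6 = 200
y2_6 = 110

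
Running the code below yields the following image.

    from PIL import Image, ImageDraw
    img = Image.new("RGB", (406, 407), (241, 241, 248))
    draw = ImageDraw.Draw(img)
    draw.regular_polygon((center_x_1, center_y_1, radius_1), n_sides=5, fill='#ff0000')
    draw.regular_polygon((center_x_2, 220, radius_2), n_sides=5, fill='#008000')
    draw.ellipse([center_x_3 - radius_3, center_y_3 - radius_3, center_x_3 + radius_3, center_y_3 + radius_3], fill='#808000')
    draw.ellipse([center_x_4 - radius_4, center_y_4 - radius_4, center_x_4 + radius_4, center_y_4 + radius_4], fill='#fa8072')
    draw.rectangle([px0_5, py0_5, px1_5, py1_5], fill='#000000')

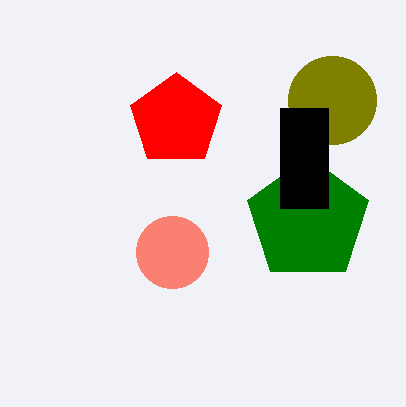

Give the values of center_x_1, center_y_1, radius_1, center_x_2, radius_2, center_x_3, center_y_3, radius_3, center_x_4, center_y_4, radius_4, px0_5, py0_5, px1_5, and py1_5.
center_x_1 = 176, center_y_1 = 120, radius_1 = 48, center_x_2 = 308, radius_2 = 64, center_x_3 = 332, center_y_3 = 100, radius_3 = 44, center_x_4 = 172, center_y_4 = 252, radius_4 = 36, px0_5 = 280, py0_5 = 108, px1_5 = 328, py1_5 = 208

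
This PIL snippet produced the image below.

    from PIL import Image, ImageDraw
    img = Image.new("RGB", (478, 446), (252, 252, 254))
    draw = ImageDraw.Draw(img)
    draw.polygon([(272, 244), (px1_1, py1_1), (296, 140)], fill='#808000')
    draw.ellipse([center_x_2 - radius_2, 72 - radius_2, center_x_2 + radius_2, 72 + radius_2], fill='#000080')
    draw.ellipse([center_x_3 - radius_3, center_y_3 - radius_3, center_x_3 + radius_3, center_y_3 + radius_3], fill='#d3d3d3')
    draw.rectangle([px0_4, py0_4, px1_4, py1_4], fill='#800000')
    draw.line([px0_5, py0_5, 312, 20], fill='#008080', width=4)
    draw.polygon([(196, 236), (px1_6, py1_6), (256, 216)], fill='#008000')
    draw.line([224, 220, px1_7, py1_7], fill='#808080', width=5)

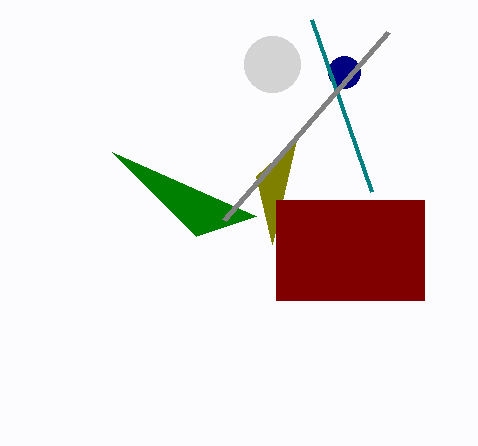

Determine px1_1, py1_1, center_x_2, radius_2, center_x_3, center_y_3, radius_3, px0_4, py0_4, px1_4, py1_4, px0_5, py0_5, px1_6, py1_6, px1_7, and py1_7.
px1_1 = 256; py1_1 = 176; center_x_2 = 344; radius_2 = 16; center_x_3 = 272; center_y_3 = 64; radius_3 = 28; px0_4 = 276; py0_4 = 200; px1_4 = 424; py1_4 = 300; px0_5 = 372; py0_5 = 192; px1_6 = 112; py1_6 = 152; px1_7 = 388; py1_7 = 32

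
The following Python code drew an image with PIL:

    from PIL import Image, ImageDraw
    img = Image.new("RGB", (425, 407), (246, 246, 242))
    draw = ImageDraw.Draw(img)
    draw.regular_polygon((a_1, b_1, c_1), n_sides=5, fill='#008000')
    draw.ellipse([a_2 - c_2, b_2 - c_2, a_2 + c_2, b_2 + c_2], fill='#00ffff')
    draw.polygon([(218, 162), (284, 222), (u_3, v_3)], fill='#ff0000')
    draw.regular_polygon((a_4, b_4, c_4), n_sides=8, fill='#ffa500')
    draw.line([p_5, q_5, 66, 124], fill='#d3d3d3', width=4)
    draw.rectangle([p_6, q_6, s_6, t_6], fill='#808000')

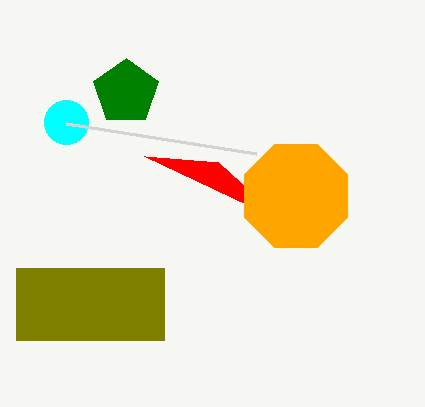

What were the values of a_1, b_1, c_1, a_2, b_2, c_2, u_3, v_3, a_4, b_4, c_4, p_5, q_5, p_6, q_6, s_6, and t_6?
a_1 = 126; b_1 = 92; c_1 = 34; a_2 = 66; b_2 = 122; c_2 = 22; u_3 = 144; v_3 = 156; a_4 = 296; b_4 = 196; c_4 = 56; p_5 = 256; q_5 = 154; p_6 = 16; q_6 = 268; s_6 = 164; t_6 = 340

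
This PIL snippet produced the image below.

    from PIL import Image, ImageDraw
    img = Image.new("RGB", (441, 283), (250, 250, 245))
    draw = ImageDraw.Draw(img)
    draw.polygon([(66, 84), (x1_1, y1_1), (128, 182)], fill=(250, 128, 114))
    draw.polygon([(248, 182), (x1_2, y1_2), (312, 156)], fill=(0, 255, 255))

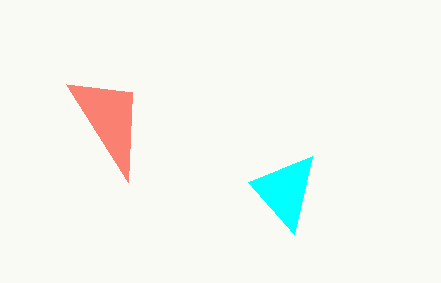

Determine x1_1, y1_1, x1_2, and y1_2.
x1_1 = 132
y1_1 = 92
x1_2 = 294
y1_2 = 234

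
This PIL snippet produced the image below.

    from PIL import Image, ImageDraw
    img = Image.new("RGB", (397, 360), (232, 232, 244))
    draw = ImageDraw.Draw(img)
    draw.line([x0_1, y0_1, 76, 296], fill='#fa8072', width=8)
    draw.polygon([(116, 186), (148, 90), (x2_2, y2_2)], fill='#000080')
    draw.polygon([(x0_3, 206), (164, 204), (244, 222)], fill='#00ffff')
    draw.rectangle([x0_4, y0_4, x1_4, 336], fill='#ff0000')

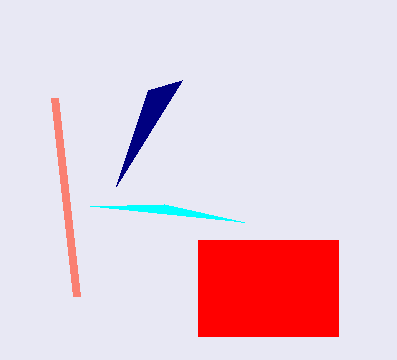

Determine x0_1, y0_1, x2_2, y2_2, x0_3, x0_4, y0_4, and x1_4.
x0_1 = 54
y0_1 = 98
x2_2 = 182
y2_2 = 80
x0_3 = 90
x0_4 = 198
y0_4 = 240
x1_4 = 338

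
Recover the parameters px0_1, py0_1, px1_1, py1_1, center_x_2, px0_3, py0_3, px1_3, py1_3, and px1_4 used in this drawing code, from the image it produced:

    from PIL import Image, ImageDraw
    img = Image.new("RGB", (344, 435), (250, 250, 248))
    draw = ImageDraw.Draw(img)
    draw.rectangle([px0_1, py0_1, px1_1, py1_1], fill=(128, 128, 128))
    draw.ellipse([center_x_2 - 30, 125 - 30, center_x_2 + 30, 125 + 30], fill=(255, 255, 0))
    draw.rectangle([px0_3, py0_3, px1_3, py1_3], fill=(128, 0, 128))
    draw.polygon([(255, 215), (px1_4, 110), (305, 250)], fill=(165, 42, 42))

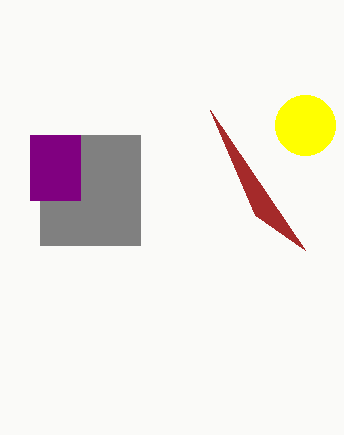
px0_1 = 40
py0_1 = 135
px1_1 = 140
py1_1 = 245
center_x_2 = 305
px0_3 = 30
py0_3 = 135
px1_3 = 80
py1_3 = 200
px1_4 = 210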